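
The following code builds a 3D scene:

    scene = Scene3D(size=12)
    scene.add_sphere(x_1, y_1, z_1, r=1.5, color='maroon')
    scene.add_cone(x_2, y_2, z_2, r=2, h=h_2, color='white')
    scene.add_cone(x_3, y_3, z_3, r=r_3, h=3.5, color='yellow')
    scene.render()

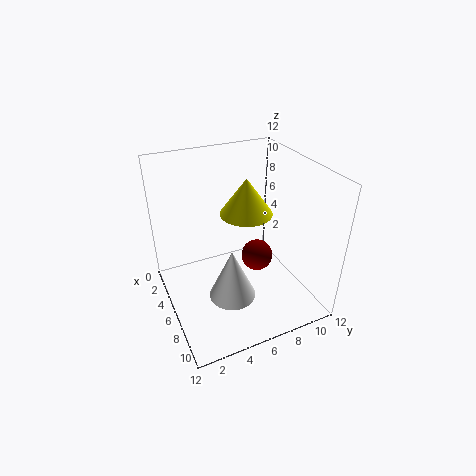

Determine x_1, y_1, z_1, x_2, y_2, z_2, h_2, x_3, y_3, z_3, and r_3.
x_1 = 4; y_1 = 9; z_1 = 2; x_2 = 7; y_2 = 5; z_2 = 1; h_2 = 4.5; x_3 = 2.5; y_3 = 8.5; z_3 = 6; r_3 = 2.5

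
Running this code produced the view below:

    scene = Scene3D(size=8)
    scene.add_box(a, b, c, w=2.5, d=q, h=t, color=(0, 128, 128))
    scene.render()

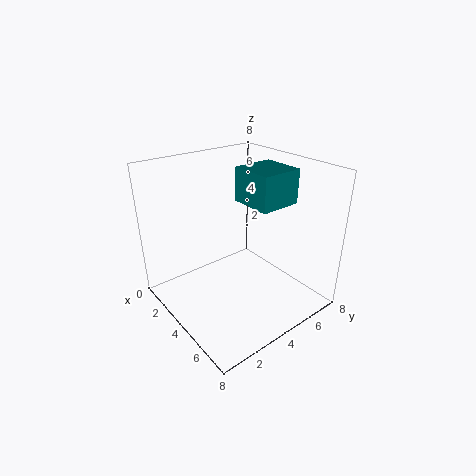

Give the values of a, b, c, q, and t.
a = 2.5
b = 5
c = 5.5
q = 2.5
t = 2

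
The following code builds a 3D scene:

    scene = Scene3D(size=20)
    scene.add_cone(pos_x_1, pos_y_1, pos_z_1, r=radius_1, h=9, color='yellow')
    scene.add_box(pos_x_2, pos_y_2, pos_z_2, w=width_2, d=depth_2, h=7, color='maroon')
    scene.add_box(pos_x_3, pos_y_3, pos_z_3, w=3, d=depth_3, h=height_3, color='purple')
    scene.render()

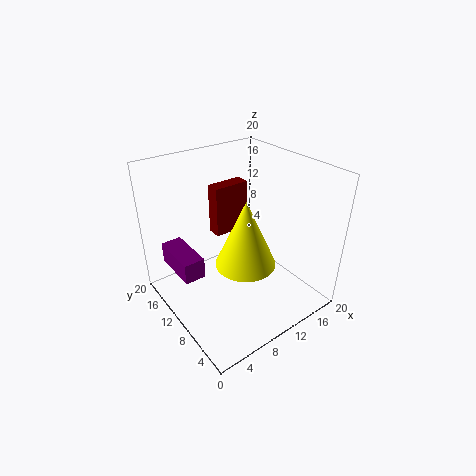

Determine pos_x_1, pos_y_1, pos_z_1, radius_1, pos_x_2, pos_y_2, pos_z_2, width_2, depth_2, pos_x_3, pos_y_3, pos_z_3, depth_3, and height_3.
pos_x_1 = 9; pos_y_1 = 7; pos_z_1 = 8; radius_1 = 4; pos_x_2 = 8; pos_y_2 = 12; pos_z_2 = 10; width_2 = 5; depth_2 = 2; pos_x_3 = 2; pos_y_3 = 11; pos_z_3 = 5; depth_3 = 7; height_3 = 3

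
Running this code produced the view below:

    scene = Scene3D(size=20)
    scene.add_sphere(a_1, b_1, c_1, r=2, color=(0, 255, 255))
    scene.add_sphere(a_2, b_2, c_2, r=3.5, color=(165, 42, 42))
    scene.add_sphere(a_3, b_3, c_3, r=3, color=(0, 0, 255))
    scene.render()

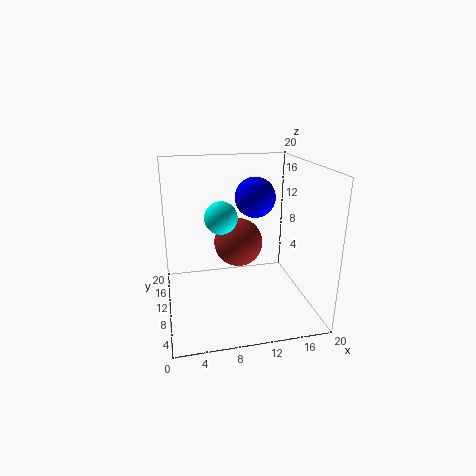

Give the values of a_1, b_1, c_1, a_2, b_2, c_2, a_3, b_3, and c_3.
a_1 = 7; b_1 = 6; c_1 = 14.5; a_2 = 10.5; b_2 = 12; c_2 = 8.5; a_3 = 13.5; b_3 = 14; c_3 = 14.5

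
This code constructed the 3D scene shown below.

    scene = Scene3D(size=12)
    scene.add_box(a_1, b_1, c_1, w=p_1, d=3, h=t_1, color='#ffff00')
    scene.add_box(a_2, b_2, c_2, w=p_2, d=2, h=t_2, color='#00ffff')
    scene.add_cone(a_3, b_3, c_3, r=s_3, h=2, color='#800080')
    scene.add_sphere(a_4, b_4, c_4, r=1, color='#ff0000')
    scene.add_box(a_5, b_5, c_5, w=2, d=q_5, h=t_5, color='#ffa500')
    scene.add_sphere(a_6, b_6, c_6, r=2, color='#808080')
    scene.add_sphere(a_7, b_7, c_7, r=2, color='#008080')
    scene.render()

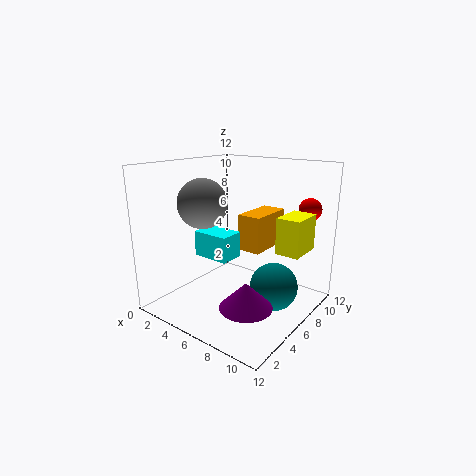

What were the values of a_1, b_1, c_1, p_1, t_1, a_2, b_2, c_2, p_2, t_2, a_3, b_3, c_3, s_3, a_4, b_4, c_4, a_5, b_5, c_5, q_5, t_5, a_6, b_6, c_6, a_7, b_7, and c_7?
a_1 = 9; b_1 = 7; c_1 = 5; p_1 = 2; t_1 = 3; a_2 = 4; b_2 = 3; c_2 = 5; p_2 = 3; t_2 = 2; a_3 = 9; b_3 = 3; c_3 = 2; s_3 = 2; a_4 = 10; b_4 = 11; c_4 = 8; a_5 = 6; b_5 = 6; c_5 = 5; q_5 = 4; t_5 = 3; a_6 = 4; b_6 = 4; c_6 = 9; a_7 = 9; b_7 = 7; c_7 = 2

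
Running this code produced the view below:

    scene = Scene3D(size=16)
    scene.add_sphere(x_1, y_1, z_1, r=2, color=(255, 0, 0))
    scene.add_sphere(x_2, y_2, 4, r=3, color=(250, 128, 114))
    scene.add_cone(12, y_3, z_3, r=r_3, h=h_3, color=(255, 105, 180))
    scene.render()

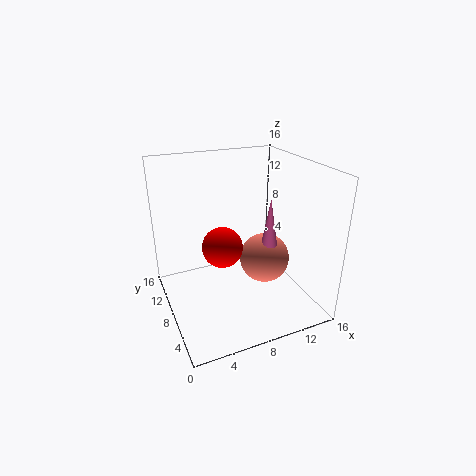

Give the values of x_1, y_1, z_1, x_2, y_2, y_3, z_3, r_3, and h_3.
x_1 = 5
y_1 = 5
z_1 = 9
x_2 = 12
y_2 = 9
y_3 = 8
z_3 = 6
r_3 = 1
h_3 = 6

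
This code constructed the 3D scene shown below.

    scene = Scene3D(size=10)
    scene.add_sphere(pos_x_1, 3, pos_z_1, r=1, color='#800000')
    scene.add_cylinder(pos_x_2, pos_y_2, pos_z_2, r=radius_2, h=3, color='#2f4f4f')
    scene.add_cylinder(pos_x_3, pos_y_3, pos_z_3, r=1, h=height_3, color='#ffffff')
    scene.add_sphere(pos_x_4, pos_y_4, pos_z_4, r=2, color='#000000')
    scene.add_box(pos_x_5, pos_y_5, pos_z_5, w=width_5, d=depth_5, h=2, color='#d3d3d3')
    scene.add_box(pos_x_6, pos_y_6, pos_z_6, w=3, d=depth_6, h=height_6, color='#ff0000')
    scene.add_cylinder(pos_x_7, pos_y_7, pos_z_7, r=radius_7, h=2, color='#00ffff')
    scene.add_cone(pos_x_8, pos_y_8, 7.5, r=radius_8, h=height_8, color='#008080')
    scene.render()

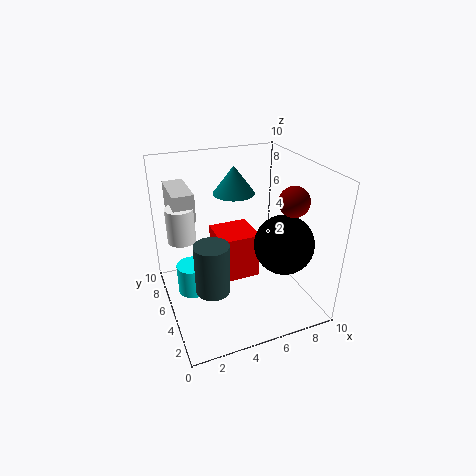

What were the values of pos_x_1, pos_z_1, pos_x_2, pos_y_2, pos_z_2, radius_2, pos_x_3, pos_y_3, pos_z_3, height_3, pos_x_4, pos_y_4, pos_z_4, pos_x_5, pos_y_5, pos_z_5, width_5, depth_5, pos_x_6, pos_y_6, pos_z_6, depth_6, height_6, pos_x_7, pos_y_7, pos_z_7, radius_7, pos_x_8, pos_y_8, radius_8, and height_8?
pos_x_1 = 8, pos_z_1 = 8, pos_x_2 = 2, pos_y_2 = 1.5, pos_z_2 = 4, radius_2 = 1, pos_x_3 = 1.5, pos_y_3 = 7, pos_z_3 = 4.5, height_3 = 2.5, pos_x_4 = 7.5, pos_y_4 = 3, pos_z_4 = 5, pos_x_5 = 1, pos_y_5 = 6.5, pos_z_5 = 6, width_5 = 1.5, depth_5 = 3.5, pos_x_6 = 4, pos_y_6 = 5.5, pos_z_6 = 1, depth_6 = 3, height_6 = 3.5, pos_x_7 = 1.5, pos_y_7 = 4.5, pos_z_7 = 2, radius_7 = 1, pos_x_8 = 5.5, pos_y_8 = 7, radius_8 = 1.5, height_8 = 2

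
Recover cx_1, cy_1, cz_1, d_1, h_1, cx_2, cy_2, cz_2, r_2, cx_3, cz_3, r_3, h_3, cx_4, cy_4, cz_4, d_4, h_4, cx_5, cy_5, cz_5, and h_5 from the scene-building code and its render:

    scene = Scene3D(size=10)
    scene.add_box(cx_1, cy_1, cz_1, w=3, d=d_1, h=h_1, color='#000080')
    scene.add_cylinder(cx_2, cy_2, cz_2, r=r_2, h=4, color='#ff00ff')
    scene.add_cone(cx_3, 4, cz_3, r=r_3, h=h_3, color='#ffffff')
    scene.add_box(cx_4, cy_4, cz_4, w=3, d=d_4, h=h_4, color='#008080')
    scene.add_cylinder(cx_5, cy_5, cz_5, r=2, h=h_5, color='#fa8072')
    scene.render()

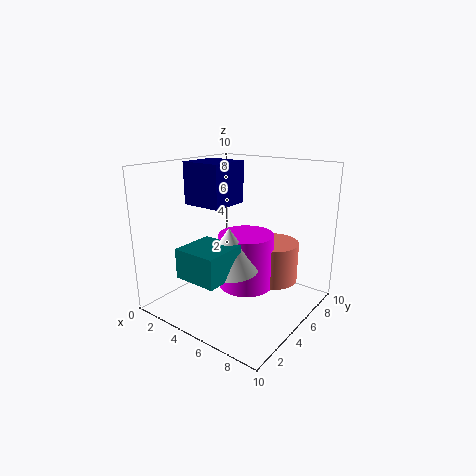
cx_1 = 1, cy_1 = 4, cz_1 = 7, d_1 = 3, h_1 = 3, cx_2 = 5, cy_2 = 6, cz_2 = 1, r_2 = 2, cx_3 = 5, cz_3 = 3, r_3 = 2, h_3 = 3, cx_4 = 3, cy_4 = 1, cz_4 = 3, d_4 = 3, h_4 = 2, cx_5 = 6, cy_5 = 8, cz_5 = 1, h_5 = 3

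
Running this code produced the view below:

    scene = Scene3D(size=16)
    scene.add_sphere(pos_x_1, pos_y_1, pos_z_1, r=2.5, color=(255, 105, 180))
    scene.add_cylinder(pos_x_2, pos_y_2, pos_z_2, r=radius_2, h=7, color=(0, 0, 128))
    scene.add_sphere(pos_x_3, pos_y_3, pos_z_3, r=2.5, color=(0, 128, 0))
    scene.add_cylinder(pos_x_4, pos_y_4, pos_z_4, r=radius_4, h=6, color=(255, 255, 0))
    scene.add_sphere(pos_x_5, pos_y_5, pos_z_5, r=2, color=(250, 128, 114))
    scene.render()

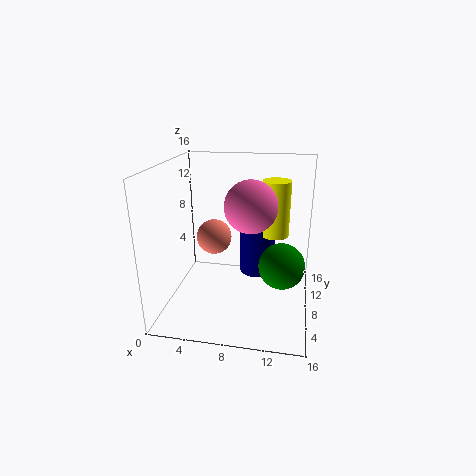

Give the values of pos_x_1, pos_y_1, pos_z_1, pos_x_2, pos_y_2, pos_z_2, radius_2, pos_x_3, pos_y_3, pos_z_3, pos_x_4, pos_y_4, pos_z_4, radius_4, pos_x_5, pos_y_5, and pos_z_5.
pos_x_1 = 10, pos_y_1 = 4, pos_z_1 = 13, pos_x_2 = 10, pos_y_2 = 9.5, pos_z_2 = 3.5, radius_2 = 2, pos_x_3 = 13, pos_y_3 = 7, pos_z_3 = 5.5, pos_x_4 = 12, pos_y_4 = 8.5, pos_z_4 = 8.5, radius_4 = 1.5, pos_x_5 = 5, pos_y_5 = 9, pos_z_5 = 7.5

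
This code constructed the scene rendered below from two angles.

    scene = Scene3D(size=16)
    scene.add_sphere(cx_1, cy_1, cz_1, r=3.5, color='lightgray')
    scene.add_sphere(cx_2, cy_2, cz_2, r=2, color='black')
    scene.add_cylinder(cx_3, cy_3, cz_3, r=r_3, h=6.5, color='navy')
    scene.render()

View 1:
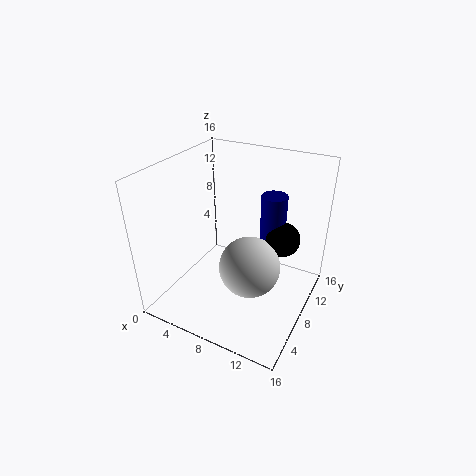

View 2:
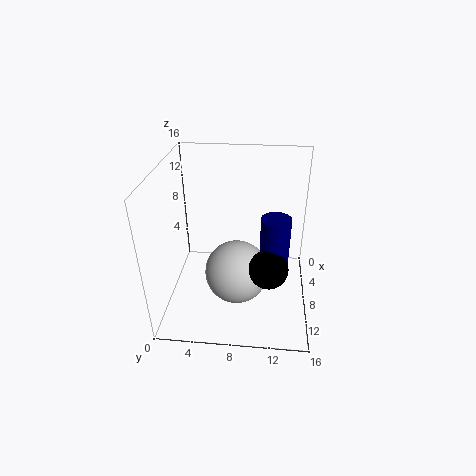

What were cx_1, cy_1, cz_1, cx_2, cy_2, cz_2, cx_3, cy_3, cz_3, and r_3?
cx_1 = 9.5, cy_1 = 8, cz_1 = 4.5, cx_2 = 12, cy_2 = 11.5, cz_2 = 7, cx_3 = 10.5, cy_3 = 12, cz_3 = 5.5, r_3 = 1.5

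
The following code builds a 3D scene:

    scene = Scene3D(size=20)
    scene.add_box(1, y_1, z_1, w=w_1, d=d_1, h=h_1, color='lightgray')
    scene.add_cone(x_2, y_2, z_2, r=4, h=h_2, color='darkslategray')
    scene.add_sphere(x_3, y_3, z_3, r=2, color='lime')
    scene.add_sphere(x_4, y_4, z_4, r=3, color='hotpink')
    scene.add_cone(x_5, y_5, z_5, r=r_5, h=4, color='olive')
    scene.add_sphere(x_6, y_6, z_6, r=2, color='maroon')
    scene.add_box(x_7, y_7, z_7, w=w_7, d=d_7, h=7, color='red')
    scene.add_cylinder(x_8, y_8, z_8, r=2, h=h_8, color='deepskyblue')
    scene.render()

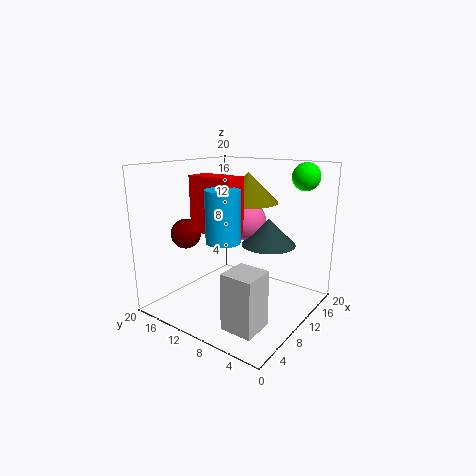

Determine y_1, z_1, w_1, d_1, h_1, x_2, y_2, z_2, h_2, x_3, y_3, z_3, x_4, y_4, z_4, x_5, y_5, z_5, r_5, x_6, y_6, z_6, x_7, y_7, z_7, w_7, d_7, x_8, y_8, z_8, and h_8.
y_1 = 2, z_1 = 2, w_1 = 4, d_1 = 4, h_1 = 7, x_2 = 15, y_2 = 8, z_2 = 8, h_2 = 4, x_3 = 18, y_3 = 4, z_3 = 18, x_4 = 15, y_4 = 12, z_4 = 11, x_5 = 11, y_5 = 9, z_5 = 15, r_5 = 4, x_6 = 5, y_6 = 15, z_6 = 11, x_7 = 4, y_7 = 7, z_7 = 12, w_7 = 3, d_7 = 6, x_8 = 3, y_8 = 7, z_8 = 12, h_8 = 6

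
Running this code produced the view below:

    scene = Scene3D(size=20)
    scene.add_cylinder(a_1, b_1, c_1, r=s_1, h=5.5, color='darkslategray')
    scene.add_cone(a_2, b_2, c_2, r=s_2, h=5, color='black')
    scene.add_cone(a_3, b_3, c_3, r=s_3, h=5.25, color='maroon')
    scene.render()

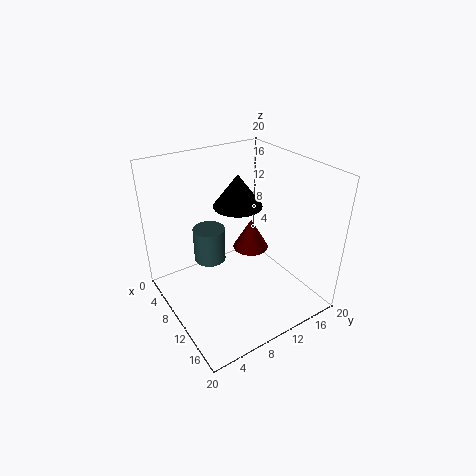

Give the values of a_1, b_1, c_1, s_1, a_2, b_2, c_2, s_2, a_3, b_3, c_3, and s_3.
a_1 = 3.25
b_1 = 9
c_1 = 3
s_1 = 2.5
a_2 = 5
b_2 = 13.25
c_2 = 12
s_2 = 3.75
a_3 = 3.75
b_3 = 16.75
c_3 = 2.75
s_3 = 3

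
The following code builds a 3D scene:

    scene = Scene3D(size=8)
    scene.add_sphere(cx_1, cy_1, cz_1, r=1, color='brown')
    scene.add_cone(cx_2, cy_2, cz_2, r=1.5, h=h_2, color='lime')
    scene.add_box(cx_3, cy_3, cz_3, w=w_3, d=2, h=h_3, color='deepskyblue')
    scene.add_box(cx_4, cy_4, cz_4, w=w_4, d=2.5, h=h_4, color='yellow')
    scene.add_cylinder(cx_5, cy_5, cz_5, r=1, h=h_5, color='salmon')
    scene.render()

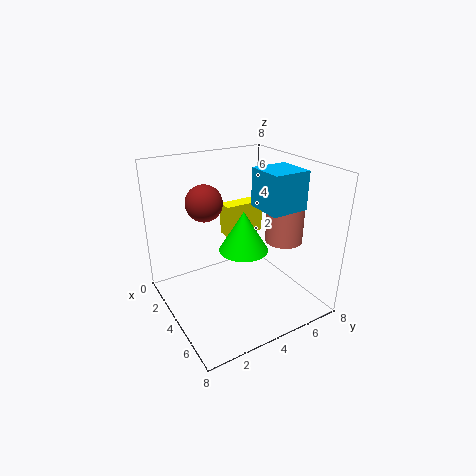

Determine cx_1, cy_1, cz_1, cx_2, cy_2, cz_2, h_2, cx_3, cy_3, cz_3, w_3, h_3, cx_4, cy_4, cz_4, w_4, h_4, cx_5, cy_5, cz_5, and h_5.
cx_1 = 3; cy_1 = 2.5; cz_1 = 6; cx_2 = 3; cy_2 = 5; cz_2 = 2.5; h_2 = 2.5; cx_3 = 4.5; cy_3 = 4.5; cz_3 = 6; w_3 = 2; h_3 = 2; cx_4 = 1; cy_4 = 4.5; cz_4 = 3; w_4 = 1; h_4 = 2; cx_5 = 5.5; cy_5 = 6; cz_5 = 4; h_5 = 3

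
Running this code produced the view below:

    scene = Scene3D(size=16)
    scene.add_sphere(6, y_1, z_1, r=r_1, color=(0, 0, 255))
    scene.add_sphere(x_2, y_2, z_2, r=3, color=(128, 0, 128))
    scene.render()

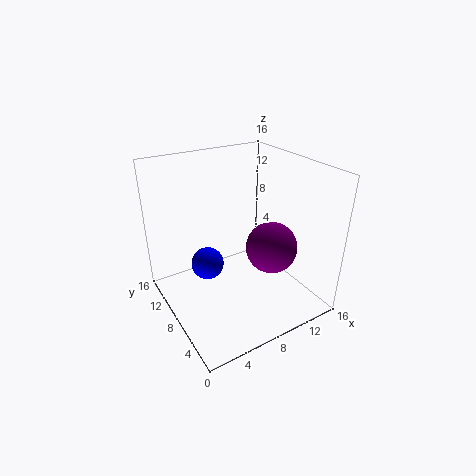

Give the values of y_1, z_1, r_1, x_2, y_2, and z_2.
y_1 = 12; z_1 = 3; r_1 = 2; x_2 = 12; y_2 = 7; z_2 = 6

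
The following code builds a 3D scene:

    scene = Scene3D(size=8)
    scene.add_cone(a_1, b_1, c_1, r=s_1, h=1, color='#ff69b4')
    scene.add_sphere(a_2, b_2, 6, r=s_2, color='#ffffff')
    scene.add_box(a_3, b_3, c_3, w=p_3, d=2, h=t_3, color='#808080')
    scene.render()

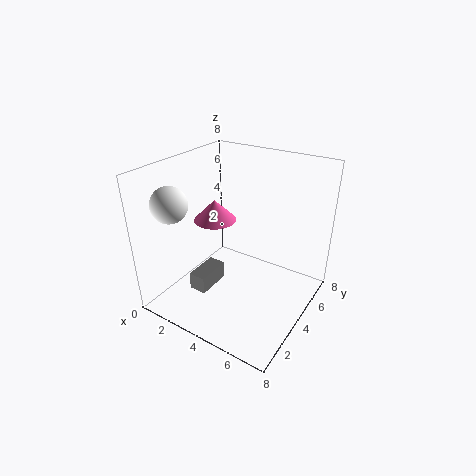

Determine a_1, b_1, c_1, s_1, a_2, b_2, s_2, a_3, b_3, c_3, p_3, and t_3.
a_1 = 4, b_1 = 2, c_1 = 6, s_1 = 1, a_2 = 1, b_2 = 2, s_2 = 1, a_3 = 2, b_3 = 2, c_3 = 1, p_3 = 1, t_3 = 1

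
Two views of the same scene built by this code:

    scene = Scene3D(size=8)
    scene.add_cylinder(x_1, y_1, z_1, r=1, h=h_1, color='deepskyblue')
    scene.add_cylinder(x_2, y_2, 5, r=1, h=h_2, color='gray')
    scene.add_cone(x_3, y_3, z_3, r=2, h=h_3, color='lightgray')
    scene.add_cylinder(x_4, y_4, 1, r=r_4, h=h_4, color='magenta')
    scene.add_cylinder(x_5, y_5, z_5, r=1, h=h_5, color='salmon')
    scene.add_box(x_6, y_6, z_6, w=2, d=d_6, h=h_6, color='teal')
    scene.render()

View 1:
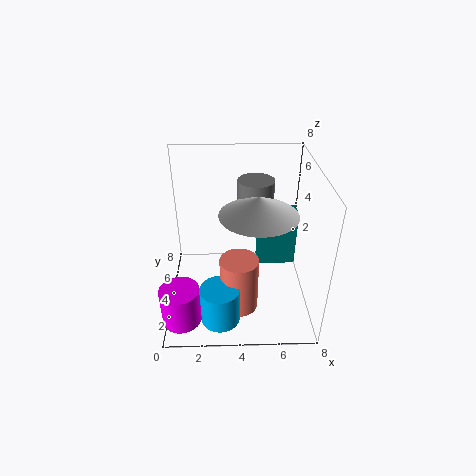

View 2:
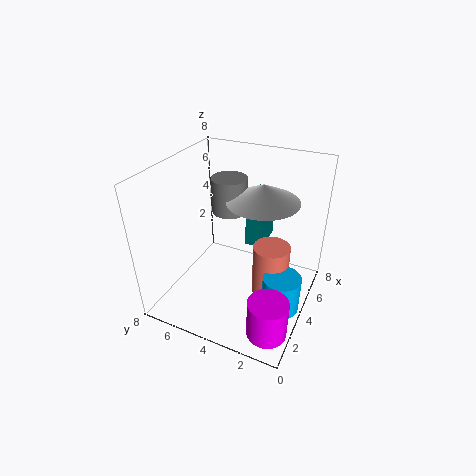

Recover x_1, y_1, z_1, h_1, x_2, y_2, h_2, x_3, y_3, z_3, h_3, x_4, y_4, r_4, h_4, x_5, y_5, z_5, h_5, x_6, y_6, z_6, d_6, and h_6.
x_1 = 3; y_1 = 1; z_1 = 1; h_1 = 2; x_2 = 5; y_2 = 5; h_2 = 2; x_3 = 5; y_3 = 3; z_3 = 6; h_3 = 1; x_4 = 1; y_4 = 1; r_4 = 1; h_4 = 2; x_5 = 4; y_5 = 2; z_5 = 1; h_5 = 3; x_6 = 5; y_6 = 3; z_6 = 3; d_6 = 1; h_6 = 3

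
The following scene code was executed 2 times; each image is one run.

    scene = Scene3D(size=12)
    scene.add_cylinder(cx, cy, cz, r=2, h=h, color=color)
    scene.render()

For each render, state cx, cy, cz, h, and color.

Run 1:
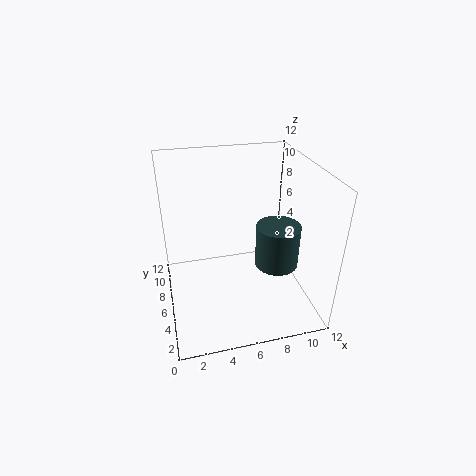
cx = 10; cy = 7; cz = 2; h = 4; color = 'darkslategray'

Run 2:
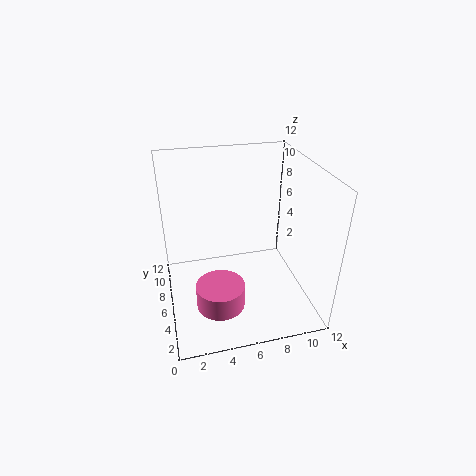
cx = 4; cy = 4; cz = 1; h = 2; color = 'hotpink'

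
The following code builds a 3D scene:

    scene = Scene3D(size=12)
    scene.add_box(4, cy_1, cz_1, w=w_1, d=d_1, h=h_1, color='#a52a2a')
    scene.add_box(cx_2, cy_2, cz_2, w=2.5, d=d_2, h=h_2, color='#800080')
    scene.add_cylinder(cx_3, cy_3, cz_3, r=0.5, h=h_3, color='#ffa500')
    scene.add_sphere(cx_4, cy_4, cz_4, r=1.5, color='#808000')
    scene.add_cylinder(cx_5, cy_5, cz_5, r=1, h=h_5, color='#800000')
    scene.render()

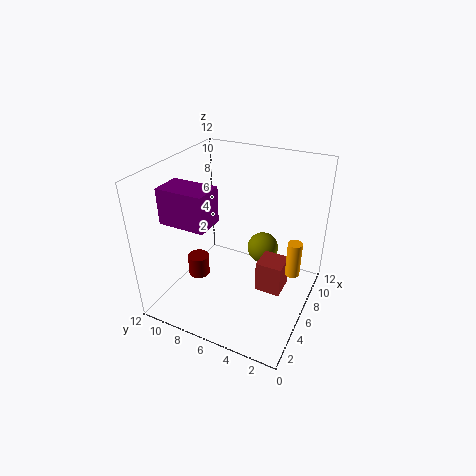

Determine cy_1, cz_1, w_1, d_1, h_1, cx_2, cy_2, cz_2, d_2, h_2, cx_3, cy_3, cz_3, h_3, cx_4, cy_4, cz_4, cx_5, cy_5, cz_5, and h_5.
cy_1 = 1.5; cz_1 = 3; w_1 = 2; d_1 = 2; h_1 = 2.5; cx_2 = 3; cy_2 = 7.5; cz_2 = 7.5; d_2 = 4; h_2 = 3; cx_3 = 3.5; cy_3 = 0.5; cz_3 = 6; h_3 = 2.5; cx_4 = 10.5; cy_4 = 5.5; cz_4 = 2.5; cx_5 = 6.5; cy_5 = 10.5; cz_5 = 0.5; h_5 = 2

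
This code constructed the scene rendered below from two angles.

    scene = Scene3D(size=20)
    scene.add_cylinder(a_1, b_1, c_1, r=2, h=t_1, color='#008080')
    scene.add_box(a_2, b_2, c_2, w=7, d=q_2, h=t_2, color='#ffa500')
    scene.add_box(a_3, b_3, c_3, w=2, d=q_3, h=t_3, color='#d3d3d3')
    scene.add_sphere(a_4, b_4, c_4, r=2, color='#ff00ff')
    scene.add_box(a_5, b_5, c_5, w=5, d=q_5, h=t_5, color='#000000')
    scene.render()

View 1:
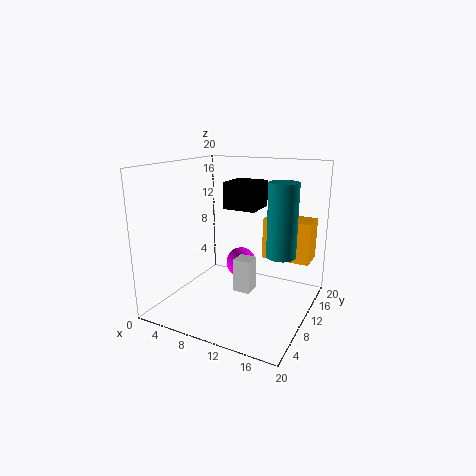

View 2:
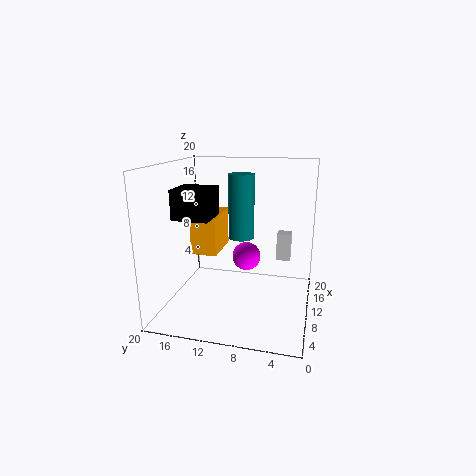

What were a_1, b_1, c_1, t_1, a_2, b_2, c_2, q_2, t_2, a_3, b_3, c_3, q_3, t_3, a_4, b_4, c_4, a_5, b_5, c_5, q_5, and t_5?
a_1 = 16, b_1 = 11, c_1 = 8, t_1 = 10, a_2 = 12, b_2 = 14, c_2 = 6, q_2 = 4, t_2 = 6, a_3 = 13, b_3 = 3, c_3 = 6, q_3 = 2, t_3 = 4, a_4 = 11, b_4 = 9, c_4 = 7, a_5 = 6, b_5 = 13, c_5 = 13, q_5 = 5, t_5 = 4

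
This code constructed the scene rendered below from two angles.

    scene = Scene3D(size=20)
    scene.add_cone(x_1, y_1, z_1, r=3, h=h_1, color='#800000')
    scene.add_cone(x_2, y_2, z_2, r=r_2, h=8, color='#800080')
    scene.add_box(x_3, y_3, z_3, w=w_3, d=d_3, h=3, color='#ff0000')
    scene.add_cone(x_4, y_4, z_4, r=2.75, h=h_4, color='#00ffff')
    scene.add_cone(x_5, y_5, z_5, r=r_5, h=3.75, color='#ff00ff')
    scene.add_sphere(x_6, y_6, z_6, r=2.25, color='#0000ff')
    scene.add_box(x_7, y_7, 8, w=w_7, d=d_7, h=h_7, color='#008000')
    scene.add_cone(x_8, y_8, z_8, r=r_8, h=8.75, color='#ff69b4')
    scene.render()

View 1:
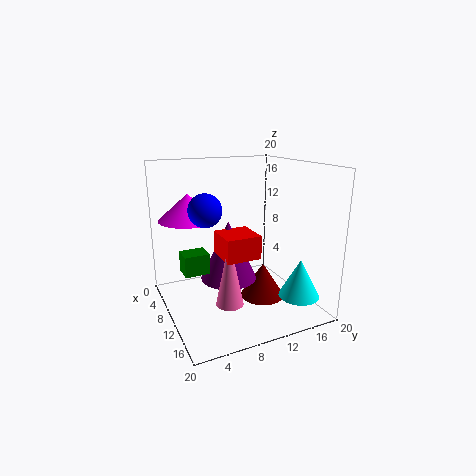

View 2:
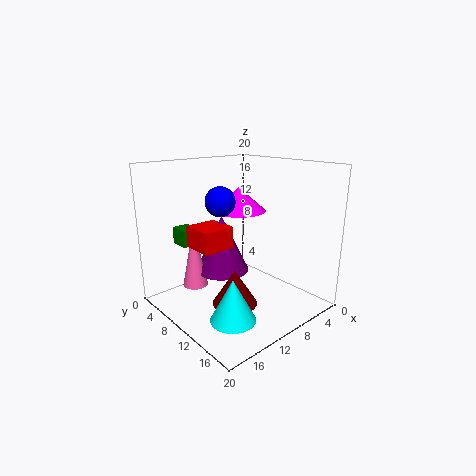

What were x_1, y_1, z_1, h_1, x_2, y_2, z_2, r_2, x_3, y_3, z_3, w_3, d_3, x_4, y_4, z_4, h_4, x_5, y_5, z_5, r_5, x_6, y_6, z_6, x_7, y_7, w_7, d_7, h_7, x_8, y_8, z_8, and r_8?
x_1 = 12.75
y_1 = 12.5
z_1 = 2
h_1 = 4.75
x_2 = 11.25
y_2 = 8
z_2 = 5
r_2 = 3.75
x_3 = 11.25
y_3 = 6
z_3 = 9
w_3 = 4.5
d_3 = 4.5
x_4 = 16.25
y_4 = 16.25
z_4 = 2.75
h_4 = 5.25
x_5 = 5
y_5 = 4.5
z_5 = 12
r_5 = 4.25
x_6 = 9.5
y_6 = 5.5
z_6 = 14.25
x_7 = 12.5
y_7 = 1
w_7 = 2.5
d_7 = 3
h_7 = 2.5
x_8 = 15
y_8 = 6.5
z_8 = 3.25
r_8 = 1.75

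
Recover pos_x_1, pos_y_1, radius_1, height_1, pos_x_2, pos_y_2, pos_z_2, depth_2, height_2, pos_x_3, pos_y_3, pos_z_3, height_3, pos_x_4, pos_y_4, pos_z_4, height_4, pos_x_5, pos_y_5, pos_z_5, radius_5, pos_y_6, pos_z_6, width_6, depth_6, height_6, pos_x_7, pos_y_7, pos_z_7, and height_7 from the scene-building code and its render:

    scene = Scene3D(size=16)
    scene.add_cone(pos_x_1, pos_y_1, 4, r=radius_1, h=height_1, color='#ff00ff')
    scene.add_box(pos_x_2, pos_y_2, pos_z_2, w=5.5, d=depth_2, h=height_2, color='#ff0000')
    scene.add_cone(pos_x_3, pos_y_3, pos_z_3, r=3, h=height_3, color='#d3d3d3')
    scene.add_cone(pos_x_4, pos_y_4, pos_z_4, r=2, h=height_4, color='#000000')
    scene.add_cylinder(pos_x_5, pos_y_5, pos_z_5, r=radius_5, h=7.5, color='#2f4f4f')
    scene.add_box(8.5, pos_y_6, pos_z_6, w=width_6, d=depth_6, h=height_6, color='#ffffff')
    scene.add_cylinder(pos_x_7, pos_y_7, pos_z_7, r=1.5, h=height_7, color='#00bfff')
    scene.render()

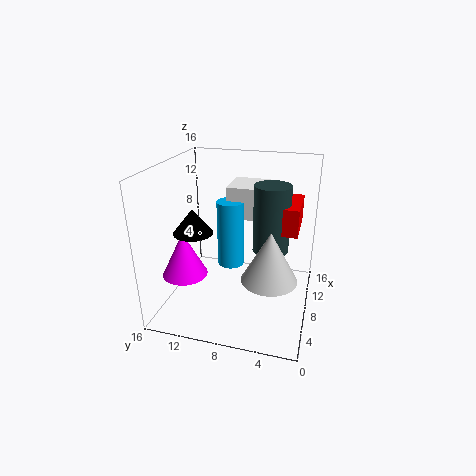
pos_x_1 = 5.5, pos_y_1 = 13.5, radius_1 = 2.5, height_1 = 5, pos_x_2 = 7.5, pos_y_2 = 1.5, pos_z_2 = 9, depth_2 = 4, height_2 = 3, pos_x_3 = 6, pos_y_3 = 4, pos_z_3 = 4.5, height_3 = 5.5, pos_x_4 = 4, pos_y_4 = 11.5, pos_z_4 = 10, height_4 = 2.5, pos_x_5 = 9, pos_y_5 = 4.5, pos_z_5 = 6.5, radius_5 = 2, pos_y_6 = 5.5, pos_z_6 = 10, width_6 = 4.5, depth_6 = 4, height_6 = 3.5, pos_x_7 = 8.5, pos_y_7 = 9, pos_z_7 = 4.5, height_7 = 7.5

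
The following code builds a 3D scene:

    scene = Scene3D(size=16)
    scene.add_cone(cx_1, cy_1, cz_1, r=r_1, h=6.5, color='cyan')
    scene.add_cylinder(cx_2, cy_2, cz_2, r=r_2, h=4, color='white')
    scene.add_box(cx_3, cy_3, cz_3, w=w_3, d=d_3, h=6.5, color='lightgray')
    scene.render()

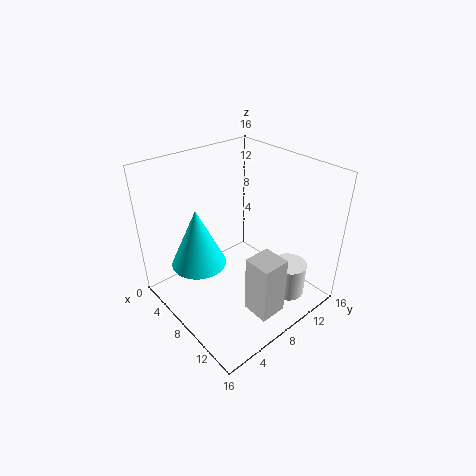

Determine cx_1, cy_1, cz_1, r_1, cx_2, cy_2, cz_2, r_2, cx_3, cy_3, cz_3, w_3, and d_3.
cx_1 = 6
cy_1 = 4
cz_1 = 5.5
r_1 = 3
cx_2 = 12
cy_2 = 12.5
cz_2 = 0.5
r_2 = 2
cx_3 = 11.5
cy_3 = 6
cz_3 = 1.5
w_3 = 3
d_3 = 3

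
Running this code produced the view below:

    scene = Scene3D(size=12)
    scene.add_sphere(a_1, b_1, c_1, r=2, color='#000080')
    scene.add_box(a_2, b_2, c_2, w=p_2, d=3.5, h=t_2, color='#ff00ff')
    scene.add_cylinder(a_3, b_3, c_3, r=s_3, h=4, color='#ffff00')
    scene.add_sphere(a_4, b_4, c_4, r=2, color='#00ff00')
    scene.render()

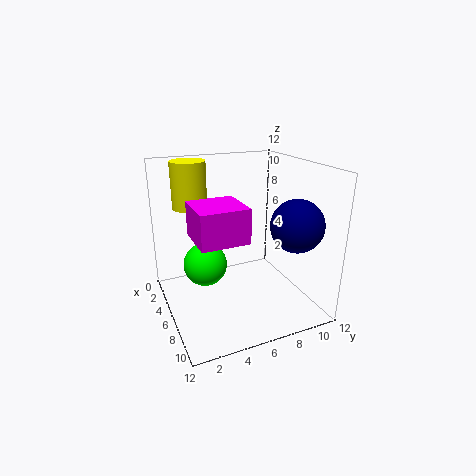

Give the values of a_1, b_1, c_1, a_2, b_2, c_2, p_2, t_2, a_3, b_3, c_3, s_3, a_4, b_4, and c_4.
a_1 = 10; b_1 = 9; c_1 = 8; a_2 = 7; b_2 = 1.5; c_2 = 7.5; p_2 = 3.5; t_2 = 2.5; a_3 = 2.5; b_3 = 3; c_3 = 8; s_3 = 1.5; a_4 = 3; b_4 = 4; c_4 = 2.5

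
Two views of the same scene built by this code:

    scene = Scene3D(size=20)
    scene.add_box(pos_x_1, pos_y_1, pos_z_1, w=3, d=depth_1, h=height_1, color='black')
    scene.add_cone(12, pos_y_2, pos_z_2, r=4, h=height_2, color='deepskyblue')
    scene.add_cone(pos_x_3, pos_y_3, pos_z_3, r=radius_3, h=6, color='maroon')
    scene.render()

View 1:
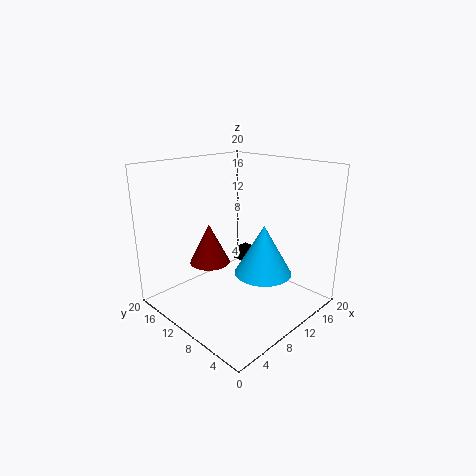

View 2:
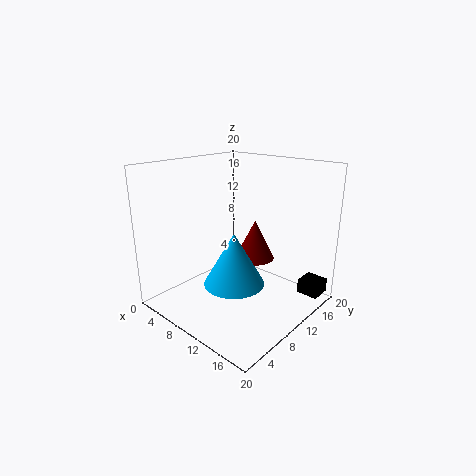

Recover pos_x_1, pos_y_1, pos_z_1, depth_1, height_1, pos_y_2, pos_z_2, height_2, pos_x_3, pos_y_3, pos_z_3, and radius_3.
pos_x_1 = 17, pos_y_1 = 15, pos_z_1 = 2, depth_1 = 3, height_1 = 2, pos_y_2 = 7, pos_z_2 = 5, height_2 = 7, pos_x_3 = 9, pos_y_3 = 15, pos_z_3 = 5, radius_3 = 3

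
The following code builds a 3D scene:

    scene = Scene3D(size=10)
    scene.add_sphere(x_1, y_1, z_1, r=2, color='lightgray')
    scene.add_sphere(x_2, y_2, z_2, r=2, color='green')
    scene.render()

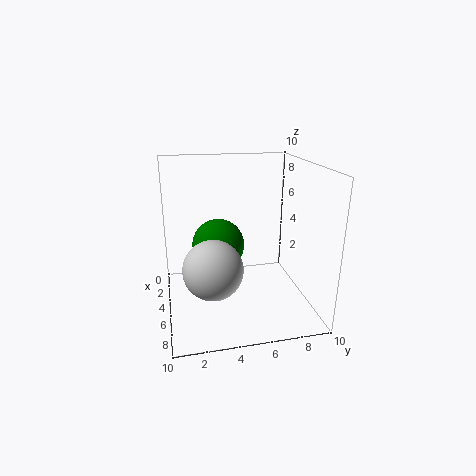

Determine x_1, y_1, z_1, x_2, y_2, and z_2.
x_1 = 6.5
y_1 = 3
z_1 = 3.5
x_2 = 2.5
y_2 = 4
z_2 = 3.5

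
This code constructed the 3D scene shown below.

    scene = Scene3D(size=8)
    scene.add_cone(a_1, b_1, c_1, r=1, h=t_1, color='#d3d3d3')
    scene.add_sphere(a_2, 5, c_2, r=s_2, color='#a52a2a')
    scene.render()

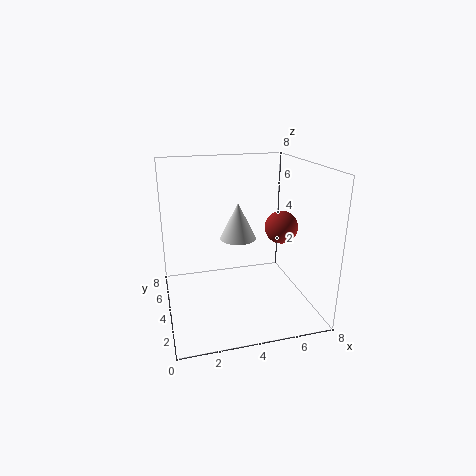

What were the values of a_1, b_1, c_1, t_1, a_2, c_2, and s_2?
a_1 = 4; b_1 = 4; c_1 = 4; t_1 = 2; a_2 = 7; c_2 = 4; s_2 = 1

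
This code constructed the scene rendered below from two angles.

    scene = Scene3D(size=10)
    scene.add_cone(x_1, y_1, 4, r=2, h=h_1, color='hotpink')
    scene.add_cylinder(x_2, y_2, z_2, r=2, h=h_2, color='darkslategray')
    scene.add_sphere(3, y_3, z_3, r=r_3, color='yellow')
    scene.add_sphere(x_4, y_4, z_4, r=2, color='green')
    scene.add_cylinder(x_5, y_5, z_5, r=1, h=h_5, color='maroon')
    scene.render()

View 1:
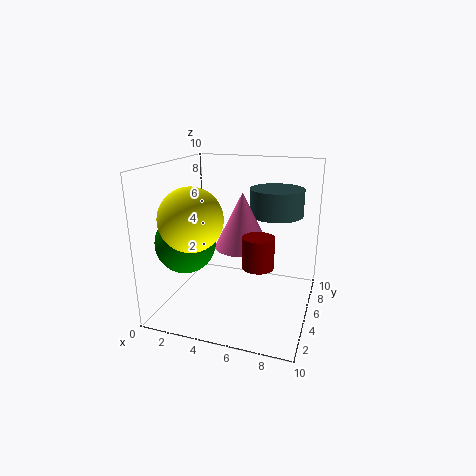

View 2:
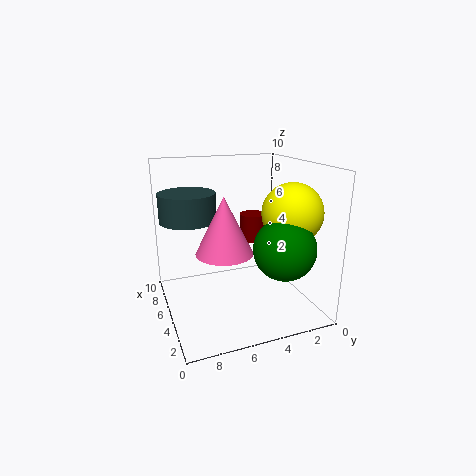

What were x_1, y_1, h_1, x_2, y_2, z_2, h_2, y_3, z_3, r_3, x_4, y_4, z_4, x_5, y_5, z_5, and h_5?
x_1 = 5; y_1 = 6; h_1 = 4; x_2 = 7; y_2 = 8; z_2 = 6; h_2 = 2; y_3 = 2; z_3 = 7; r_3 = 2; x_4 = 2; y_4 = 3; z_4 = 5; x_5 = 7; y_5 = 3; z_5 = 4; h_5 = 2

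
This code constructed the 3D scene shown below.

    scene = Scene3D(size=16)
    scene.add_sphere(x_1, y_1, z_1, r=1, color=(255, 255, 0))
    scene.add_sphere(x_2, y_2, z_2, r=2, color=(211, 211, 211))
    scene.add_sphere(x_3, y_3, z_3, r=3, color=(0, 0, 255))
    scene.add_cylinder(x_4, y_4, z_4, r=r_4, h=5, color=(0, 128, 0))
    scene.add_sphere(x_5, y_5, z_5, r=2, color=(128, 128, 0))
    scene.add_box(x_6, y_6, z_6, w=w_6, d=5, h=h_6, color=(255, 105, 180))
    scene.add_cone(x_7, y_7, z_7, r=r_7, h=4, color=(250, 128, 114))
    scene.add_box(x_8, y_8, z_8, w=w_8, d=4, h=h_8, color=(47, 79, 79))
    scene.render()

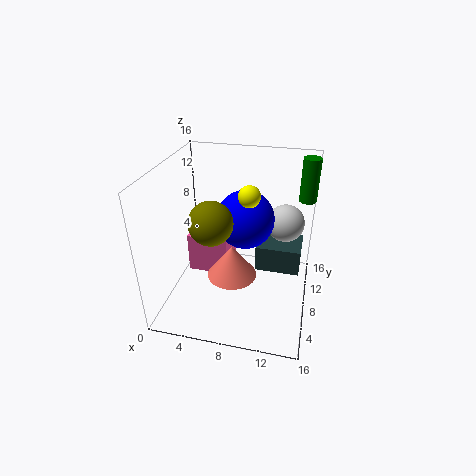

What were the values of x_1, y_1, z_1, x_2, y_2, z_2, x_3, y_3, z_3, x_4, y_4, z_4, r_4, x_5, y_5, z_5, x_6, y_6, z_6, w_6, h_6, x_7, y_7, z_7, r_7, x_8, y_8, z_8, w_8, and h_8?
x_1 = 10, y_1 = 4, z_1 = 15, x_2 = 13, y_2 = 9, z_2 = 10, x_3 = 9, y_3 = 7, z_3 = 11, x_4 = 15, y_4 = 13, z_4 = 11, r_4 = 1, x_5 = 7, y_5 = 2, z_5 = 13, x_6 = 1, y_6 = 10, z_6 = 1, w_6 = 5, h_6 = 5, x_7 = 7, y_7 = 9, z_7 = 2, r_7 = 3, x_8 = 10, y_8 = 8, z_8 = 4, w_8 = 5, h_8 = 3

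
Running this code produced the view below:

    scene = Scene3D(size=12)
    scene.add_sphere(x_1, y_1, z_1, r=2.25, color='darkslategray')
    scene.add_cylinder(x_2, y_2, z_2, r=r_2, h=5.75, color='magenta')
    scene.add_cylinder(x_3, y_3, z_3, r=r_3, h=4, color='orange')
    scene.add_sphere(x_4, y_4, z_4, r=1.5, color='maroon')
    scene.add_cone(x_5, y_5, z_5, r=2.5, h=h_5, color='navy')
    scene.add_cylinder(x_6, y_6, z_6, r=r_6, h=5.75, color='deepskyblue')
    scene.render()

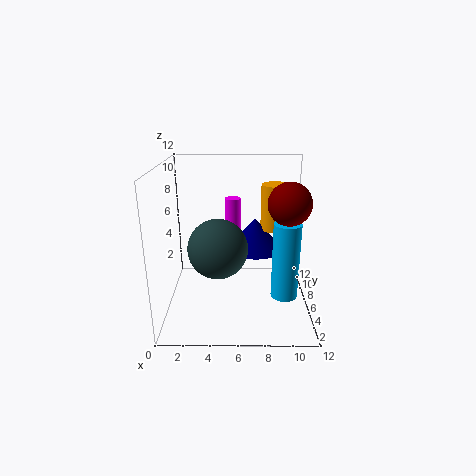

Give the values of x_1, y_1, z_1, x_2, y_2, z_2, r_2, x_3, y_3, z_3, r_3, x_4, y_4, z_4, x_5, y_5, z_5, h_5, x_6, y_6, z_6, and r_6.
x_1 = 4.5
y_1 = 3.25
z_1 = 6.25
x_2 = 5.5
y_2 = 10.25
z_2 = 2.5
r_2 = 0.75
x_3 = 9.25
y_3 = 8.25
z_3 = 6
r_3 = 1.25
x_4 = 9.5
y_4 = 2.25
z_4 = 10
x_5 = 7.5
y_5 = 8
z_5 = 4.25
h_5 = 2.75
x_6 = 9.5
y_6 = 2.5
z_6 = 2.75
r_6 = 1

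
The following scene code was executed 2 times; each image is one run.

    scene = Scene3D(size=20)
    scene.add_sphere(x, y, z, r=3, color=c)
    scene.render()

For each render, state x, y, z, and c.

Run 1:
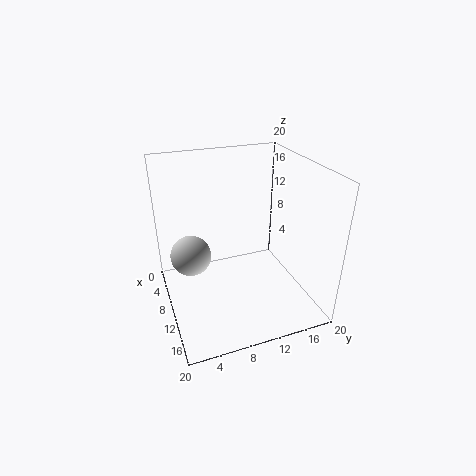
x = 6, y = 4, z = 6, c = 'lightgray'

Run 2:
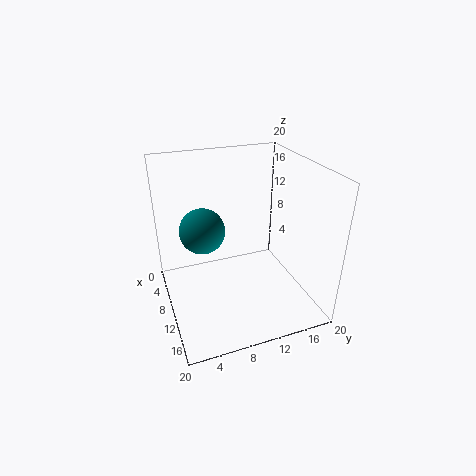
x = 10, y = 5, z = 12, c = 'teal'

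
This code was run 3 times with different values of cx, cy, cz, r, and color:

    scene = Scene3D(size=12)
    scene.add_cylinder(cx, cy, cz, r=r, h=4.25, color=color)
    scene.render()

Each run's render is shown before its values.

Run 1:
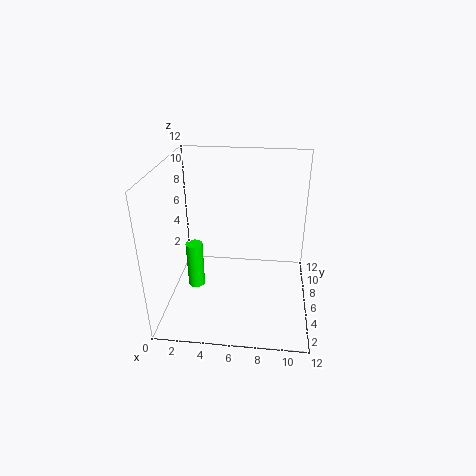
cx = 2
cy = 6.75
cz = 0.5
r = 0.75
color = 'lime'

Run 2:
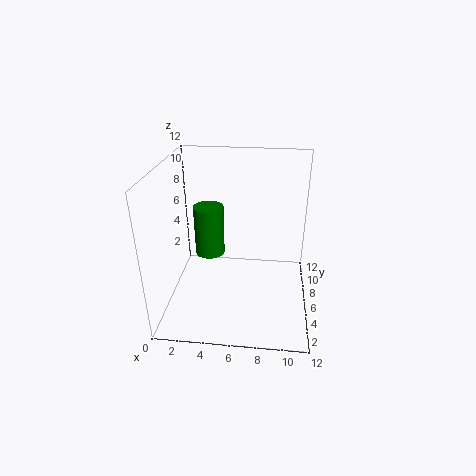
cx = 3.5
cy = 6.5
cz = 4.25
r = 1.25
color = 'green'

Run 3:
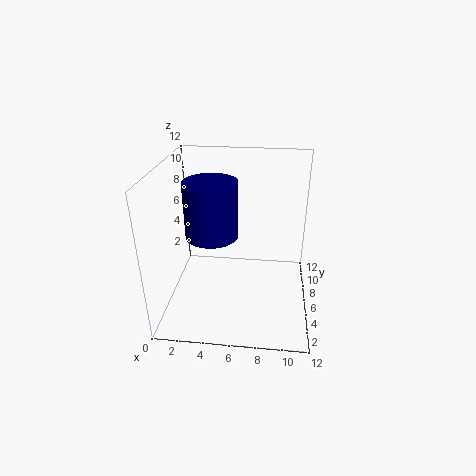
cx = 4.25
cy = 4
cz = 7.25
r = 2
color = 'navy'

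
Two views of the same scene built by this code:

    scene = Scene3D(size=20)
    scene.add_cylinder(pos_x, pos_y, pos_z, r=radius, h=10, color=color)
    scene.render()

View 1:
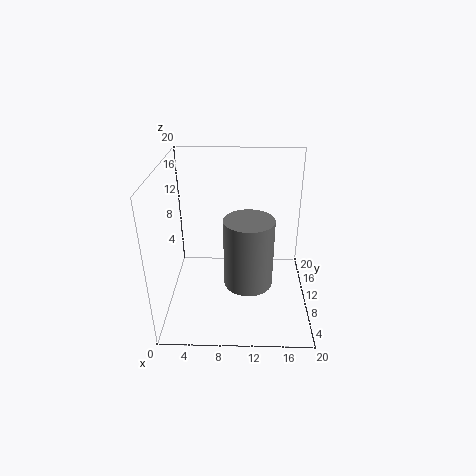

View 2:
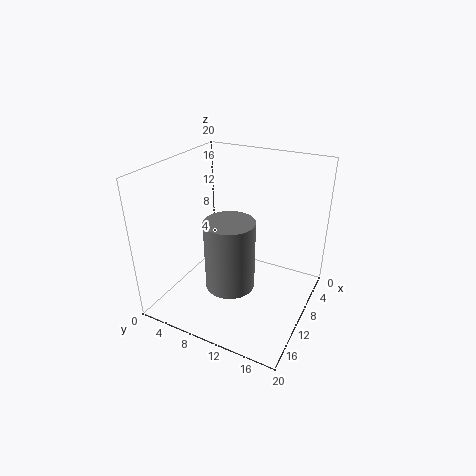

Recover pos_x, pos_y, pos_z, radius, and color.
pos_x = 11.5, pos_y = 9.5, pos_z = 3, radius = 3.5, color = 'gray'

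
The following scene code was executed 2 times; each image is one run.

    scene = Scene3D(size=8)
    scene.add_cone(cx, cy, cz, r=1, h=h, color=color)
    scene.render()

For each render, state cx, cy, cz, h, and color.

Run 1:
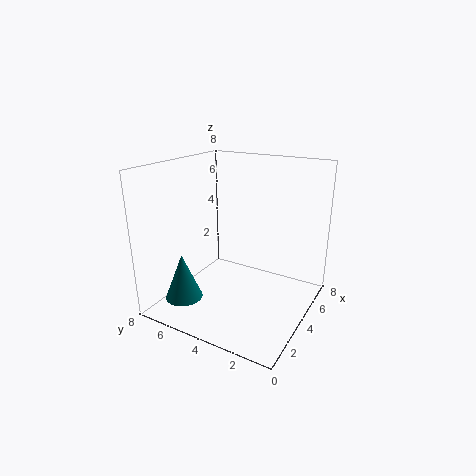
cx = 1.5; cy = 6; cz = 1; h = 2.5; color = 'teal'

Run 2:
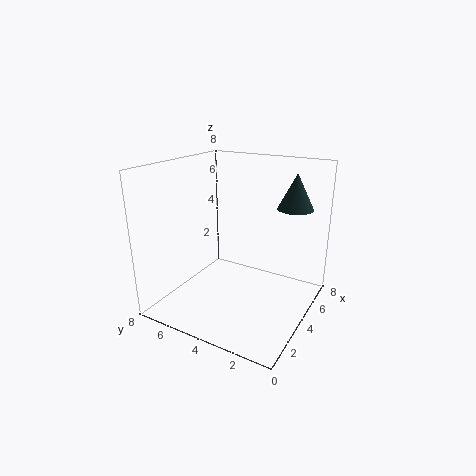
cx = 6; cy = 1.5; cz = 5.5; h = 2; color = 'darkslategray'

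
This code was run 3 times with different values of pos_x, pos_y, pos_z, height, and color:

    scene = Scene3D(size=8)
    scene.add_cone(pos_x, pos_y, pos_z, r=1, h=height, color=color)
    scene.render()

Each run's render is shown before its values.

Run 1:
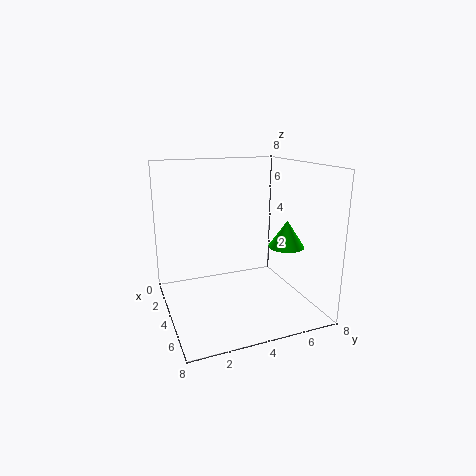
pos_x = 5
pos_y = 6.5
pos_z = 3.5
height = 1.5
color = 'lime'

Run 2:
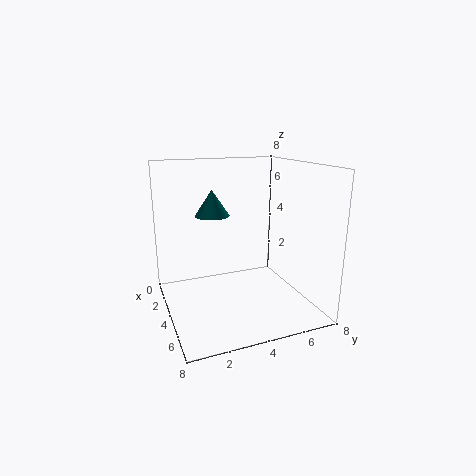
pos_x = 2.5
pos_y = 3
pos_z = 5
height = 1.5
color = 'teal'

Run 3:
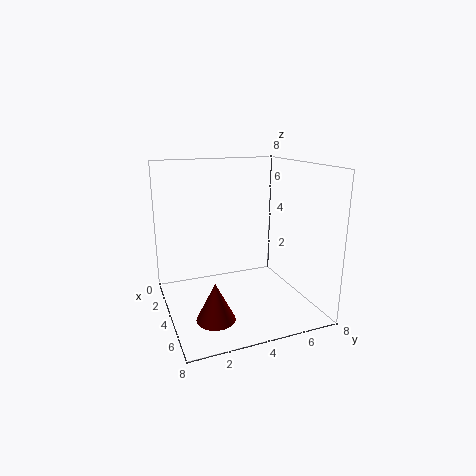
pos_x = 6
pos_y = 2
pos_z = 0.5
height = 2
color = 'maroon'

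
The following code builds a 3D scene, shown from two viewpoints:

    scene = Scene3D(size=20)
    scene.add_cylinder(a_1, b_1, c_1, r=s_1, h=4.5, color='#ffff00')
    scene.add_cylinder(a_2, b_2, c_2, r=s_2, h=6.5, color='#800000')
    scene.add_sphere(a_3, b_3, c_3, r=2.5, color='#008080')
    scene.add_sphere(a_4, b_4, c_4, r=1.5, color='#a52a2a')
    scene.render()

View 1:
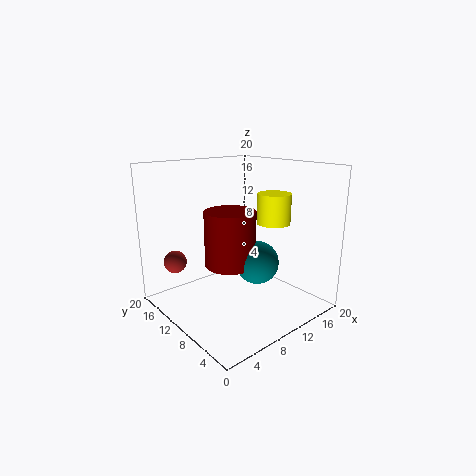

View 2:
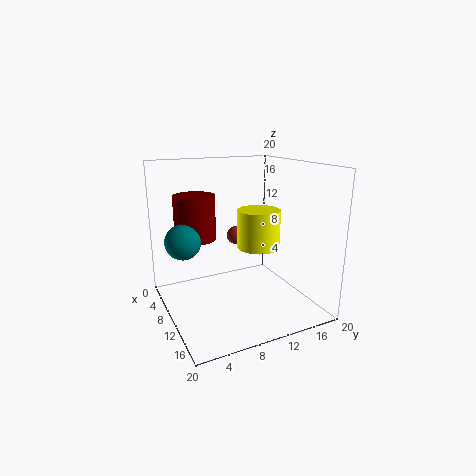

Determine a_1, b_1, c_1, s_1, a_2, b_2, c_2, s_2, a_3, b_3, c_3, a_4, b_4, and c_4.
a_1 = 16.5; b_1 = 9.5; c_1 = 11; s_1 = 2.5; a_2 = 5; b_2 = 5.5; c_2 = 9; s_2 = 3; a_3 = 7; b_3 = 3; c_3 = 9.5; a_4 = 2; b_4 = 13.5; c_4 = 7.5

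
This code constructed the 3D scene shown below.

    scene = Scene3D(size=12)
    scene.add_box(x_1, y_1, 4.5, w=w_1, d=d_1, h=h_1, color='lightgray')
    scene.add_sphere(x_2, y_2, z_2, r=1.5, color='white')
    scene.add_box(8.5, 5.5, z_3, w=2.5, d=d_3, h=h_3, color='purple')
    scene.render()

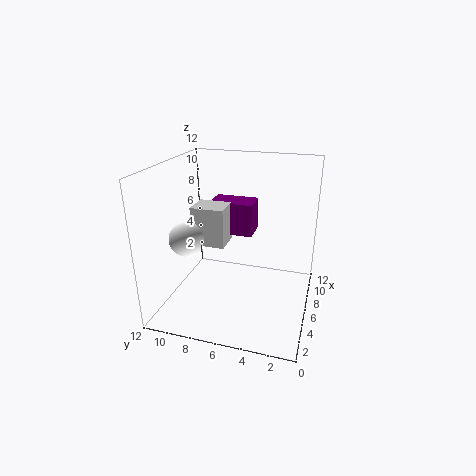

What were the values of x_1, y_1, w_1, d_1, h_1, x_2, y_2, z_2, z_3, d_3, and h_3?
x_1 = 6.5
y_1 = 7.5
w_1 = 2.5
d_1 = 3
h_1 = 3.5
x_2 = 5.5
y_2 = 10.5
z_2 = 5.5
z_3 = 5
d_3 = 4
h_3 = 3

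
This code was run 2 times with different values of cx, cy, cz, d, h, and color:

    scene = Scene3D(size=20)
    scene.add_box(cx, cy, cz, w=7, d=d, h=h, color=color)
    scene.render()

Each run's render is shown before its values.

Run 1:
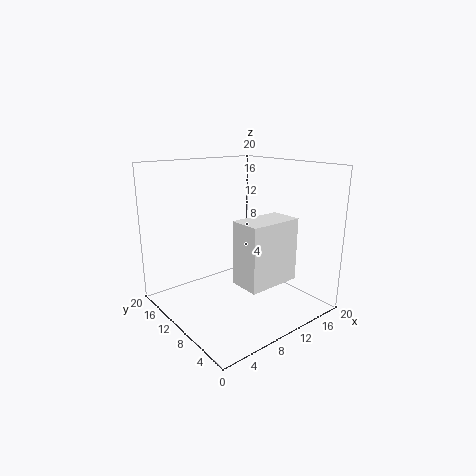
cx = 6, cy = 2, cz = 6, d = 4, h = 8, color = 'white'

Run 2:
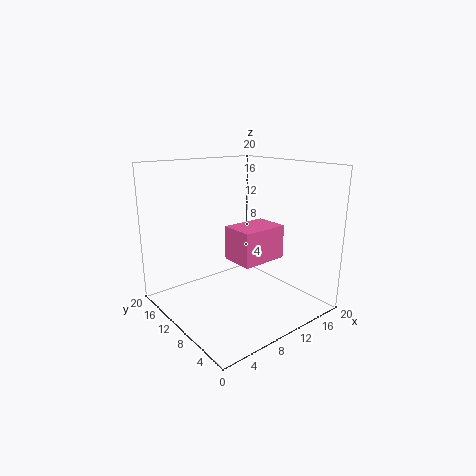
cx = 10, cy = 8, cz = 6, d = 5, h = 5, color = 'hotpink'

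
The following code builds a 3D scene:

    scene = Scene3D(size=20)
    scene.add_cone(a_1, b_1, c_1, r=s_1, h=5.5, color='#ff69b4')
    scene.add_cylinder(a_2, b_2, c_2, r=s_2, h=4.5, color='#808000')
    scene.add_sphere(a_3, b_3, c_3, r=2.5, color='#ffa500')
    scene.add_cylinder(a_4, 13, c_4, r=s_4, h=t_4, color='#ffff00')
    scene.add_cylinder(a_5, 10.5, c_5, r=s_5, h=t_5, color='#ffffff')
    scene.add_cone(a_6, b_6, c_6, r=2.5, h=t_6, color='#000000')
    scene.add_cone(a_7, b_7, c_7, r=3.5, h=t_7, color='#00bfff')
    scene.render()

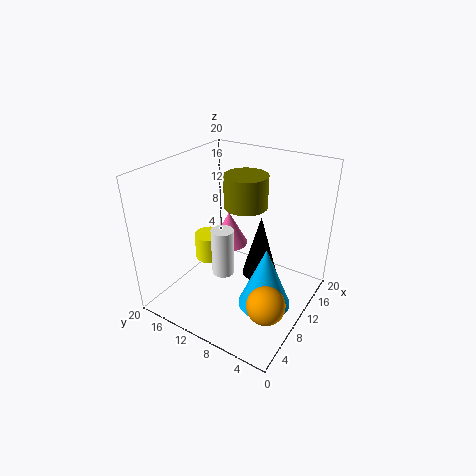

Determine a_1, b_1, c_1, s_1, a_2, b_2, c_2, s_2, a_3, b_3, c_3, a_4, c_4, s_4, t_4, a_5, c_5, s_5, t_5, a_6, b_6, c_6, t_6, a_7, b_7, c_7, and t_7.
a_1 = 16, b_1 = 15.5, c_1 = 4.5, s_1 = 3, a_2 = 12, b_2 = 10, c_2 = 14, s_2 = 3, a_3 = 5.5, b_3 = 3, c_3 = 4.5, a_4 = 7.5, c_4 = 7.5, s_4 = 2, t_4 = 3.5, a_5 = 7, c_5 = 6, s_5 = 1.5, t_5 = 6.5, a_6 = 12, b_6 = 7.5, c_6 = 4, t_6 = 9, a_7 = 8, b_7 = 4.5, c_7 = 2.5, t_7 = 8.5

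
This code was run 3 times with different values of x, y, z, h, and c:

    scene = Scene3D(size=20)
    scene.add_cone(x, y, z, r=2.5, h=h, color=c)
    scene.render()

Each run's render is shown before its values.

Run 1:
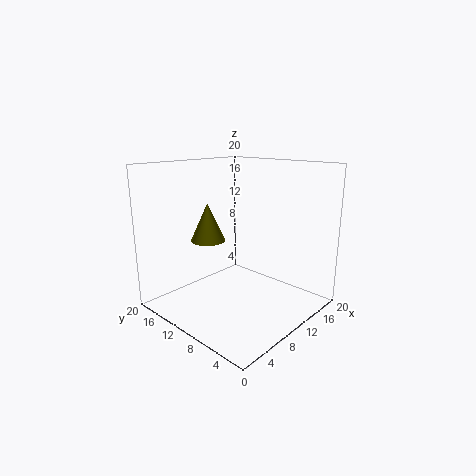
x = 8.5, y = 14.5, z = 9, h = 5.5, c = 'olive'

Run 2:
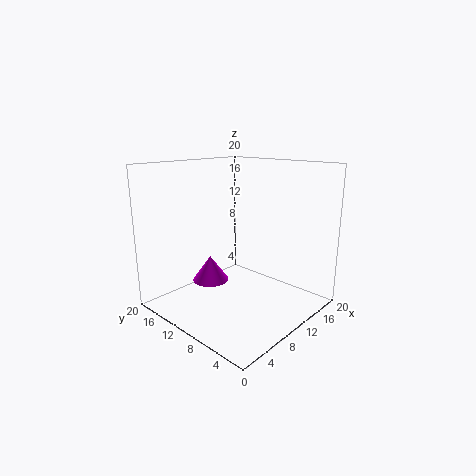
x = 7, y = 12.5, z = 4, h = 3.5, c = 'magenta'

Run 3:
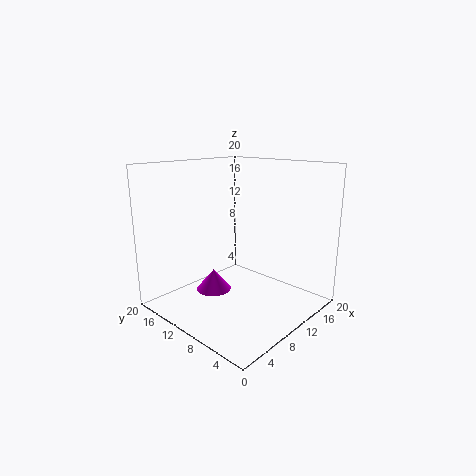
x = 8, y = 13, z = 2, h = 3, c = 'magenta'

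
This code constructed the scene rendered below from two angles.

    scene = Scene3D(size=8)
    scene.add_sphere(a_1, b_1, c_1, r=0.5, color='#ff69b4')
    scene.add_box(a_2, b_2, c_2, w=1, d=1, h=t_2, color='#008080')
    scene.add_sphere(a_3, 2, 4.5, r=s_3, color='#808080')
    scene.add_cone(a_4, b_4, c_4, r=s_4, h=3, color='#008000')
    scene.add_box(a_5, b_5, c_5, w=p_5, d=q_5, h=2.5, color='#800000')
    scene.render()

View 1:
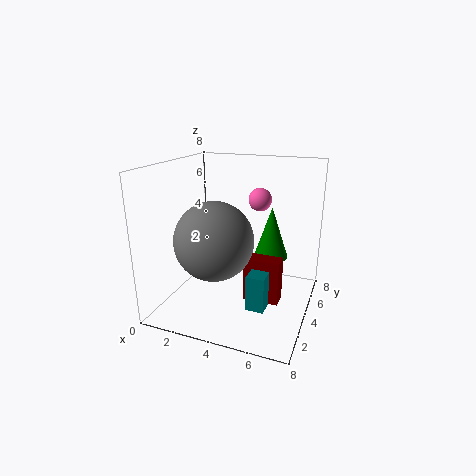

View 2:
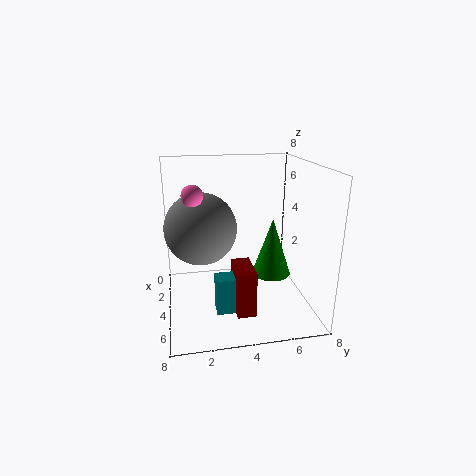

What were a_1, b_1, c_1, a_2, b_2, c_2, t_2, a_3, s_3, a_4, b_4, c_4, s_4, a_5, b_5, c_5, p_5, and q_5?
a_1 = 6, b_1 = 1.5, c_1 = 7, a_2 = 5, b_2 = 2.5, c_2 = 0.5, t_2 = 2, a_3 = 3.5, s_3 = 2, a_4 = 5.5, b_4 = 5.5, c_4 = 2.5, s_4 = 1, a_5 = 4.5, b_5 = 3.5, c_5 = 0.5, p_5 = 2, q_5 = 1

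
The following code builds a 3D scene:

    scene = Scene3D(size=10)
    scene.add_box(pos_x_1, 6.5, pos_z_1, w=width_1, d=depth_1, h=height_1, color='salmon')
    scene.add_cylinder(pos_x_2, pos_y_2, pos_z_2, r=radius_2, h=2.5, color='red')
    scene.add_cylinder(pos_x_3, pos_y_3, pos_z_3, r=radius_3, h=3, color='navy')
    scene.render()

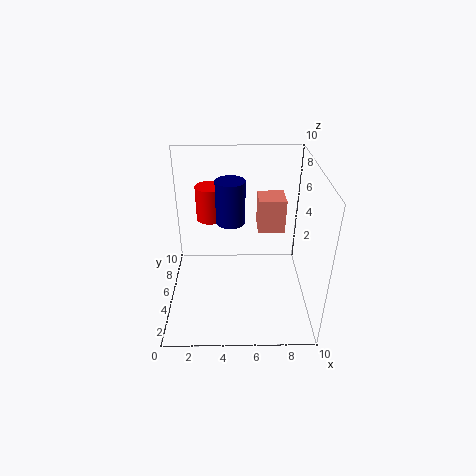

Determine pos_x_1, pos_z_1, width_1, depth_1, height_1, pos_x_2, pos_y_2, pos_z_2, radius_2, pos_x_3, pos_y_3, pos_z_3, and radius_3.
pos_x_1 = 6.5, pos_z_1 = 4.5, width_1 = 2, depth_1 = 2, height_1 = 2.5, pos_x_2 = 3, pos_y_2 = 7, pos_z_2 = 5.5, radius_2 = 1, pos_x_3 = 4.5, pos_y_3 = 5.5, pos_z_3 = 6, radius_3 = 1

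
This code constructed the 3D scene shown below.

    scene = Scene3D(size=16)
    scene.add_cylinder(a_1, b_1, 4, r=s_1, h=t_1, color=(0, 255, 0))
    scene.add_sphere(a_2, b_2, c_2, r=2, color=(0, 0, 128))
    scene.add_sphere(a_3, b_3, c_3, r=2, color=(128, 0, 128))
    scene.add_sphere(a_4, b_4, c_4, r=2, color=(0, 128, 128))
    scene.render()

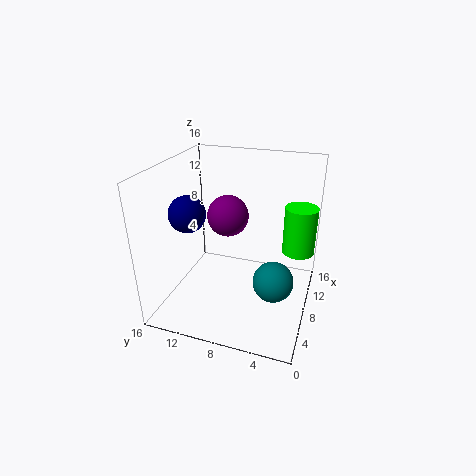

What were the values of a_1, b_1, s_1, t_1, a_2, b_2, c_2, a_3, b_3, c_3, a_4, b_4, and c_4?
a_1 = 14
b_1 = 2
s_1 = 2
t_1 = 6
a_2 = 6
b_2 = 13
c_2 = 11
a_3 = 5
b_3 = 8
c_3 = 12
a_4 = 4
b_4 = 3
c_4 = 6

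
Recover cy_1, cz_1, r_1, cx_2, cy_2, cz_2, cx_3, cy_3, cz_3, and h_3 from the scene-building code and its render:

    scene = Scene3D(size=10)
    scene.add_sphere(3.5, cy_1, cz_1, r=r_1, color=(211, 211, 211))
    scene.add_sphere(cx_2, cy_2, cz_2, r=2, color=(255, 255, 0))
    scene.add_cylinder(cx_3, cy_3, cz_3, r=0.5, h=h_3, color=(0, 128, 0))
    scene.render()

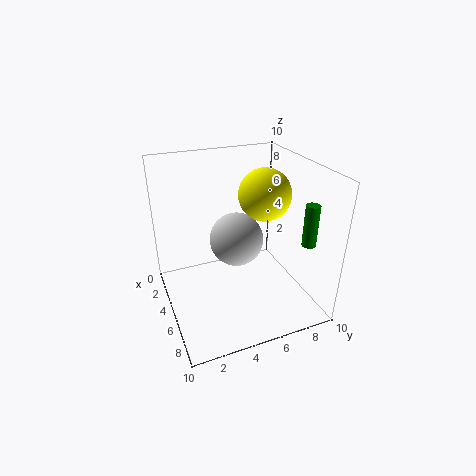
cy_1 = 5.5; cz_1 = 4; r_1 = 2; cx_2 = 3; cy_2 = 8; cz_2 = 7; cx_3 = 7; cy_3 = 9.5; cz_3 = 4.5; h_3 = 3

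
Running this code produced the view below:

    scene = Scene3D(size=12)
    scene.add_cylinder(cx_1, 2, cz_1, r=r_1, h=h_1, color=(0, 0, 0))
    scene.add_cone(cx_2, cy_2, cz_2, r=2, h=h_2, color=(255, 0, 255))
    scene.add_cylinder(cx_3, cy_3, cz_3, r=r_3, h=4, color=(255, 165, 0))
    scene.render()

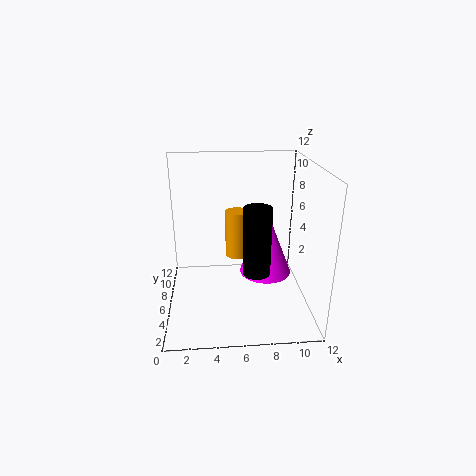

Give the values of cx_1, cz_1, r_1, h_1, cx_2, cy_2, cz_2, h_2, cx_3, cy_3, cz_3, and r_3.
cx_1 = 7; cz_1 = 5; r_1 = 1; h_1 = 5; cx_2 = 8; cy_2 = 4; cz_2 = 4; h_2 = 5; cx_3 = 6; cy_3 = 7; cz_3 = 4; r_3 = 1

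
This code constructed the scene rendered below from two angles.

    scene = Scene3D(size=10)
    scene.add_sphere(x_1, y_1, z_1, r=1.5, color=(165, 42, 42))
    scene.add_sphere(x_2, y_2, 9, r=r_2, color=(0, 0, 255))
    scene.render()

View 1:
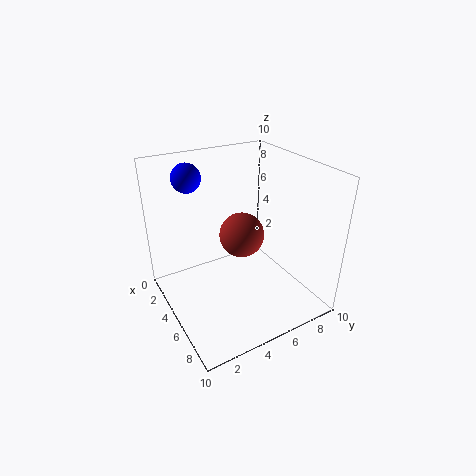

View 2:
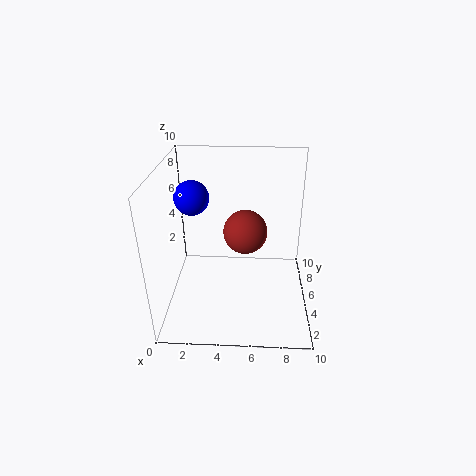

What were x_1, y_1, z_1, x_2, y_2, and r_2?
x_1 = 5.5
y_1 = 5
z_1 = 5.5
x_2 = 2.5
y_2 = 2.5
r_2 = 1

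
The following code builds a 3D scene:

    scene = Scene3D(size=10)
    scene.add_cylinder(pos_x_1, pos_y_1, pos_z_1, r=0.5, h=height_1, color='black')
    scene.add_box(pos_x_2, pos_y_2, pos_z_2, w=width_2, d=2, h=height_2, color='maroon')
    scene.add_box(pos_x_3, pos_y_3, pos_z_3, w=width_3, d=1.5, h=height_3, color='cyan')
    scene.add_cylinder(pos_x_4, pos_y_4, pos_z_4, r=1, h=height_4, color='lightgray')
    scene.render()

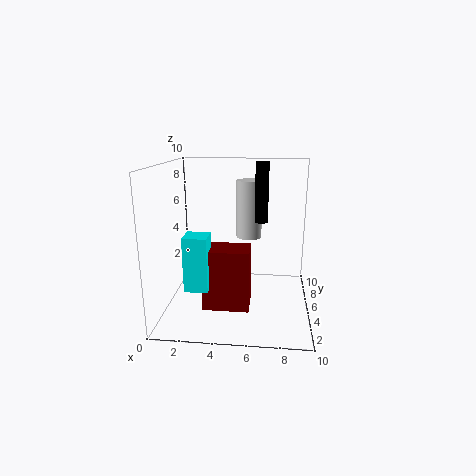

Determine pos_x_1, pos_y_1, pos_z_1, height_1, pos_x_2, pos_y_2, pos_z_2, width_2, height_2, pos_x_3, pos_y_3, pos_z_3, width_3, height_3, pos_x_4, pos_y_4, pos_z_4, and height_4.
pos_x_1 = 6.5
pos_y_1 = 7.5
pos_z_1 = 5.5
height_1 = 4.5
pos_x_2 = 3
pos_y_2 = 2
pos_z_2 = 1
width_2 = 3
height_2 = 4
pos_x_3 = 2
pos_y_3 = 1.5
pos_z_3 = 2.5
width_3 = 1.5
height_3 = 3.5
pos_x_4 = 5.5
pos_y_4 = 8.5
pos_z_4 = 4
height_4 = 4.5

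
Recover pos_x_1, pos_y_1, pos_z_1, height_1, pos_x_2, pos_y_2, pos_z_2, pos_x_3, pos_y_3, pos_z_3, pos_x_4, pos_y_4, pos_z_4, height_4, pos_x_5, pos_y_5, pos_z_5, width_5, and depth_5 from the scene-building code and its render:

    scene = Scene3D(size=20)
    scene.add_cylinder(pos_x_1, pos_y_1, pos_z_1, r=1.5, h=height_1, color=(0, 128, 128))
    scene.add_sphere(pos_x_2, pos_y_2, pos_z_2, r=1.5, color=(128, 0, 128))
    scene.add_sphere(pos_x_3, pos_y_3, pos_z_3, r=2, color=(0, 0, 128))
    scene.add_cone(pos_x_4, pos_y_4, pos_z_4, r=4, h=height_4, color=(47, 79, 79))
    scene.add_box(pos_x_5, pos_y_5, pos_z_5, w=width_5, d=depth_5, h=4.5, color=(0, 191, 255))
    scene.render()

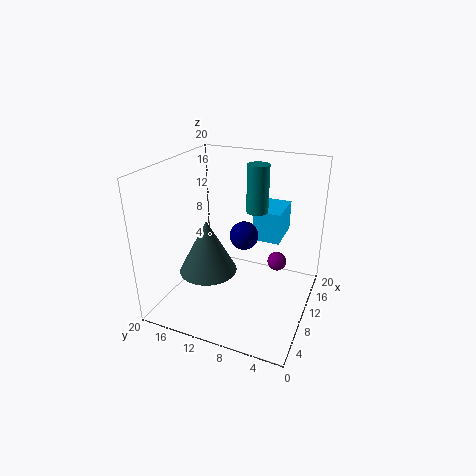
pos_x_1 = 12; pos_y_1 = 8; pos_z_1 = 13.5; height_1 = 6.5; pos_x_2 = 16.5; pos_y_2 = 6; pos_z_2 = 3.5; pos_x_3 = 11; pos_y_3 = 9.5; pos_z_3 = 10; pos_x_4 = 7.5; pos_y_4 = 13.5; pos_z_4 = 5.5; height_4 = 7.5; pos_x_5 = 13; pos_y_5 = 5; pos_z_5 = 8.5; width_5 = 6; depth_5 = 4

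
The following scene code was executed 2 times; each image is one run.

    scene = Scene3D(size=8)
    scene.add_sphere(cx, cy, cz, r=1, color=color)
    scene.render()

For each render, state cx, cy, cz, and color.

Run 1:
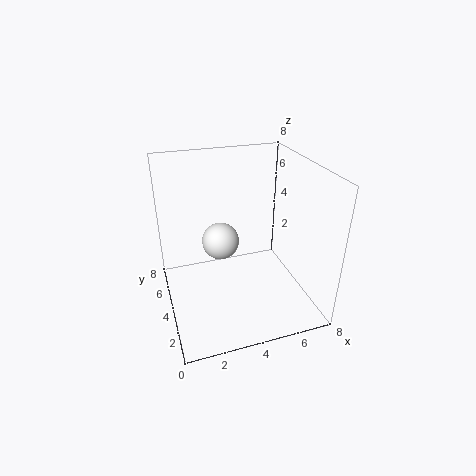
cx = 3; cy = 4; cz = 4; color = 'white'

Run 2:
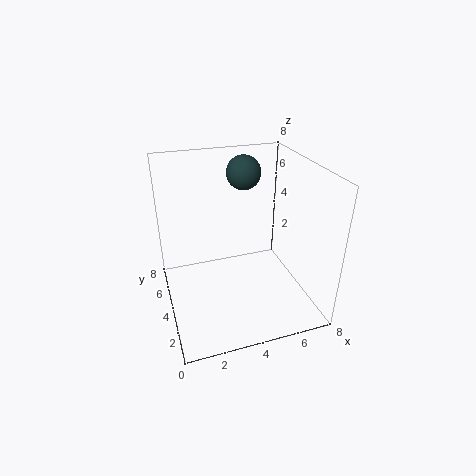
cx = 5; cy = 6; cz = 7; color = 'darkslategray'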